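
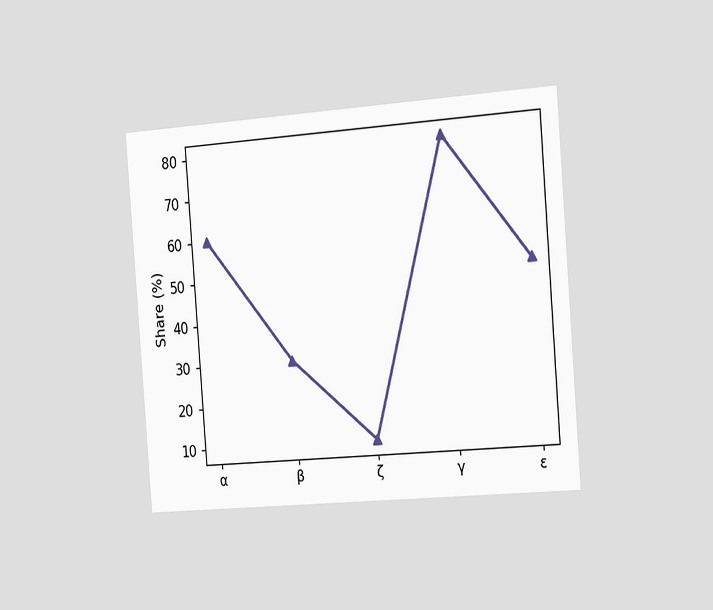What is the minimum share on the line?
10%

The chart is tilted about 4° counter-clockwise and viewed slightly from the right. The lowest point is at ζ, and reading across to the y-axis gives 10%.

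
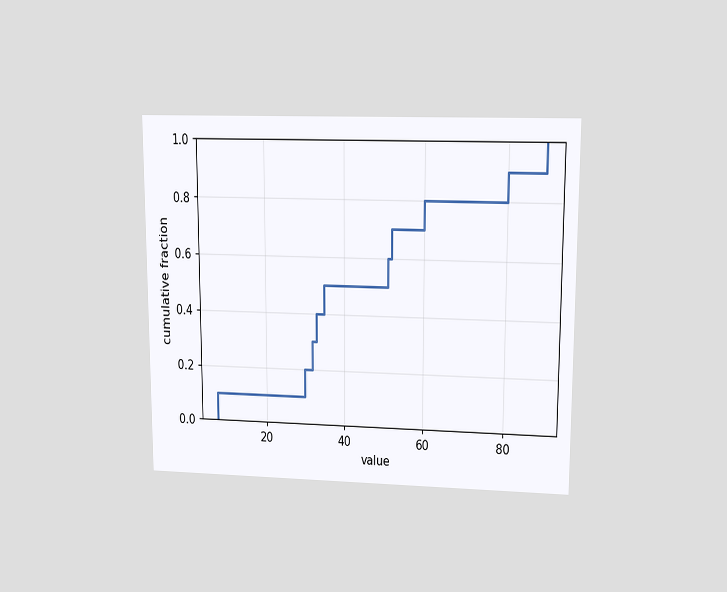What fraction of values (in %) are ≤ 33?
The chart is viewed at a slight angle. At x=33 the ECDF step is at 40%.

40%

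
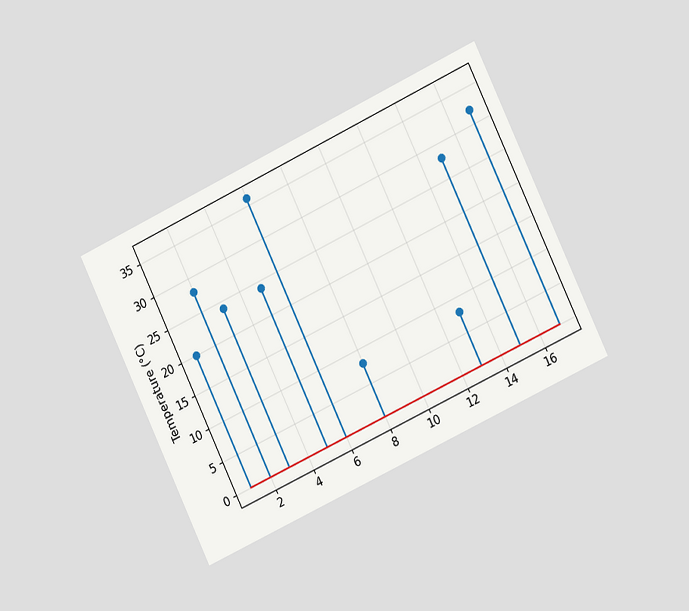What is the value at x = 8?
The chart is tilted about 25° counter-clockwise and viewed slightly from the right. The stem at x=8 reaches 8°C.

8°C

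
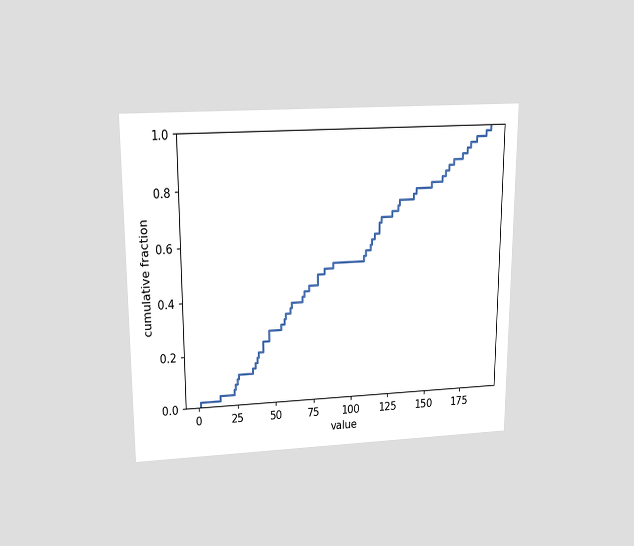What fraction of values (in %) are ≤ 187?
The chart is viewed slightly from above. At x=187 the ECDF step is at 98%.

98%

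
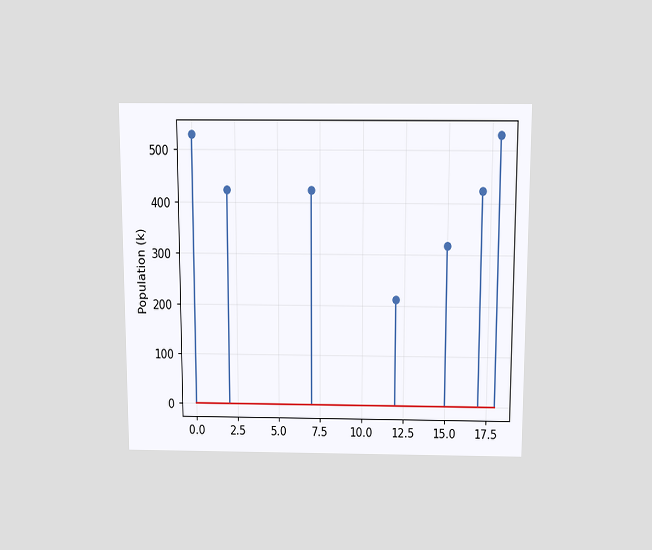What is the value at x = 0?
530k

The chart is viewed slightly from above. The stem at x=0 reaches 530k.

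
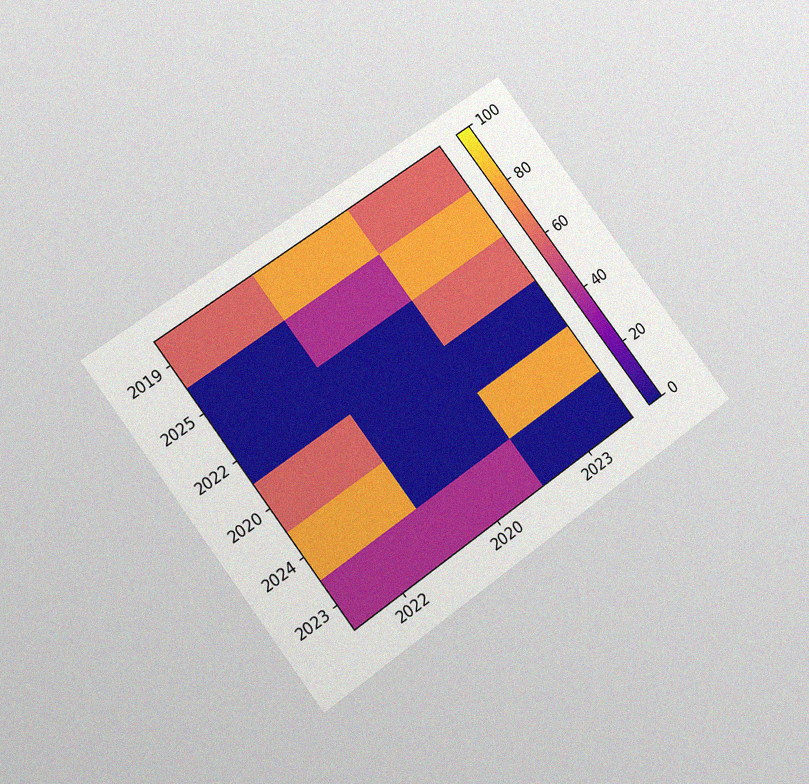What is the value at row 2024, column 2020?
0

The chart is tilted about 37° counter-clockwise and viewed at a slight angle, with some photo noise. Matching cell (2024, 2020) against the colorbar gives 0.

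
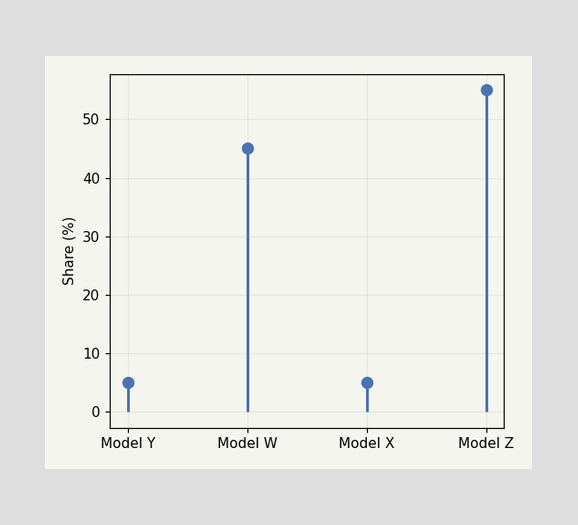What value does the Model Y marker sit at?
The Model Y marker sits at 5%.

5%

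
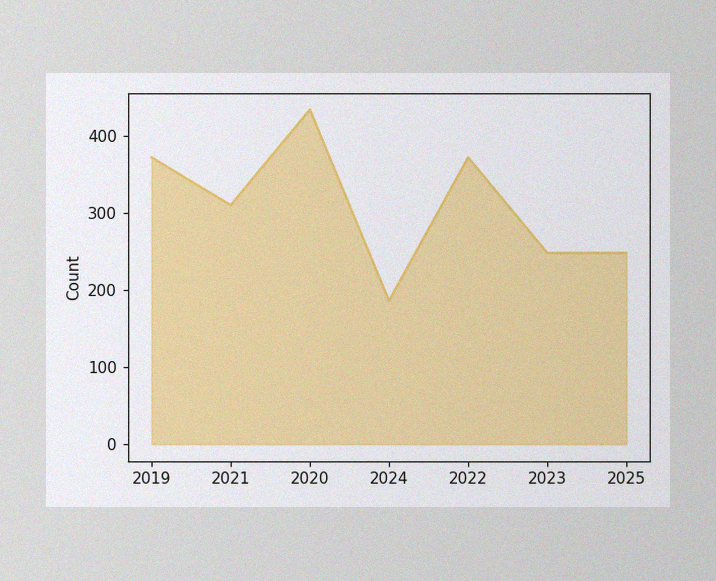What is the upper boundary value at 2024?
186

The image has some photo noise and uneven lighting. At 2024 the upper boundary is at 186.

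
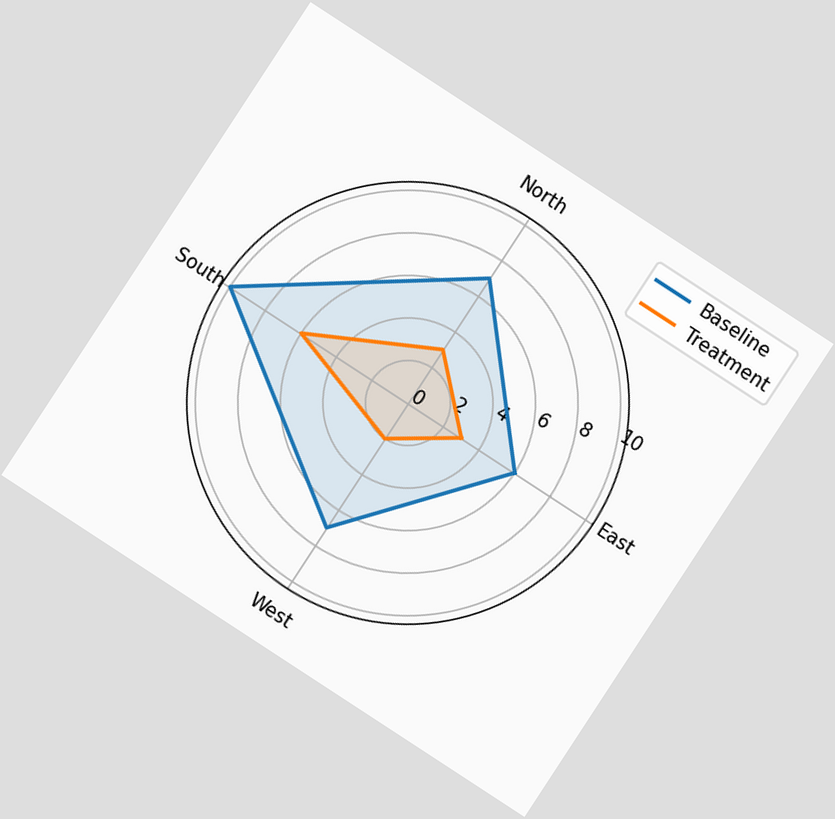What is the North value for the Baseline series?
7

The chart is tilted about 33° clockwise. On the North axis, Baseline reaches 7.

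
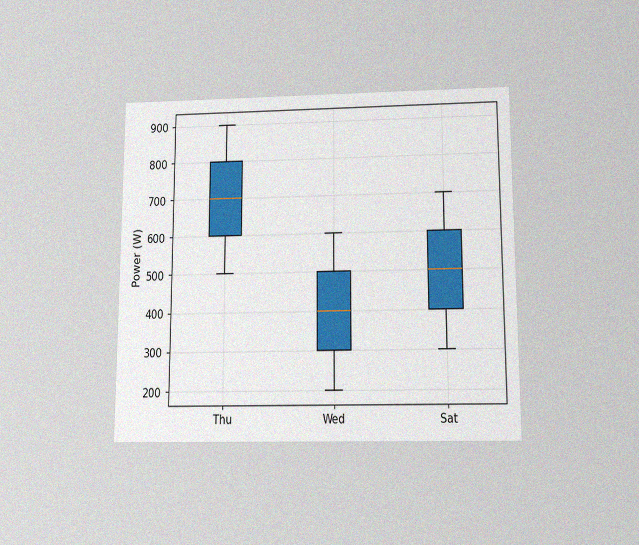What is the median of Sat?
The chart is viewed slightly from below, with some photo noise. The median line in the Sat box sits at 500W.

500W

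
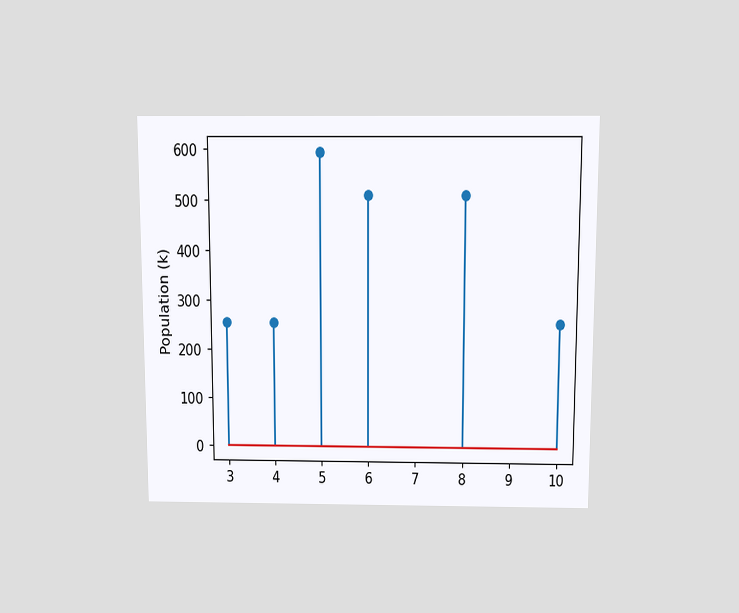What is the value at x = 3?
255k

The chart is viewed slightly from above. The stem at x=3 reaches 255k.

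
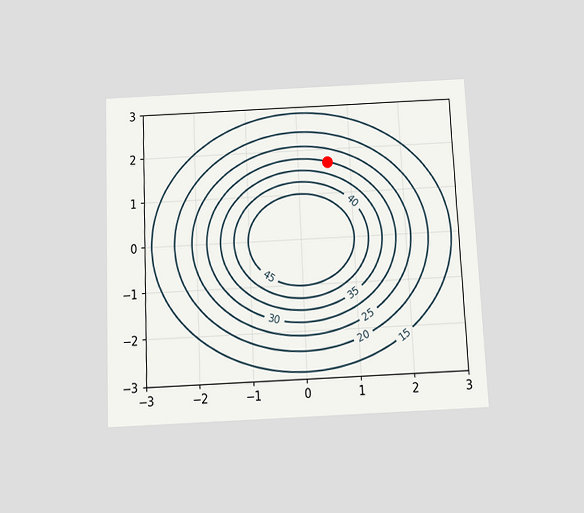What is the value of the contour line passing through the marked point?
The chart is tilted about 3° counter-clockwise and viewed slightly from below. The marked point sits on the contour labelled 30.

30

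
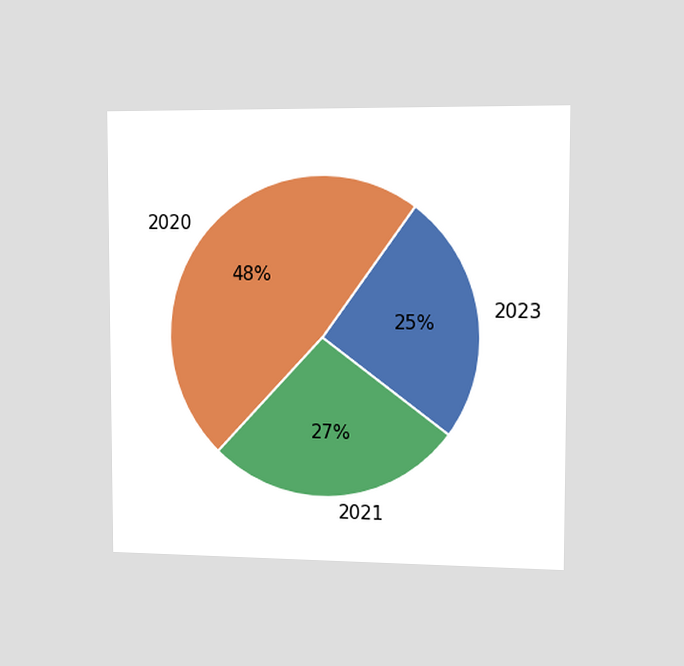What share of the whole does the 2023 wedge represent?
25%

The chart is viewed slightly from the right. The 2023 slice takes up 25% of the pie.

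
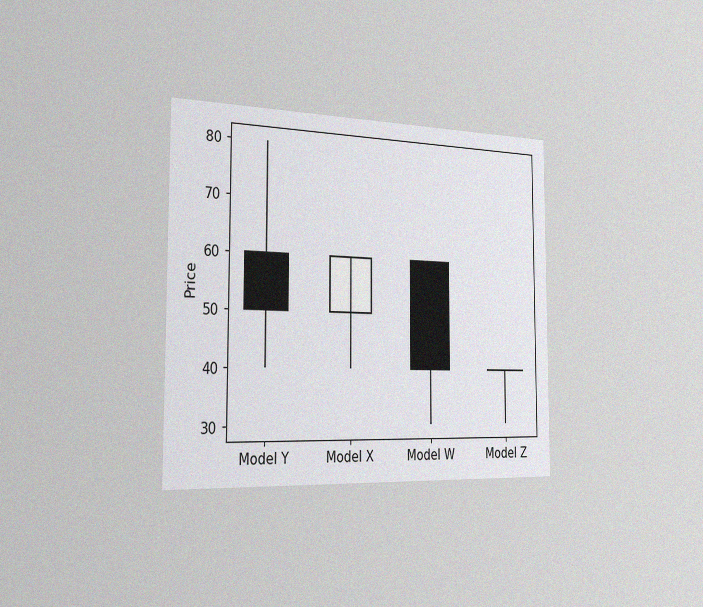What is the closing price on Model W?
40

The chart is viewed slightly from the left, with some photo noise. The Model W candle closes at 40.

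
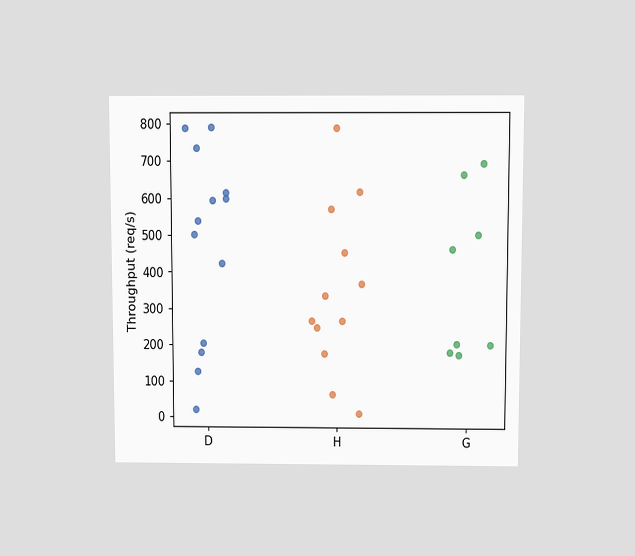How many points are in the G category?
The chart is viewed slightly from above. Counting the markers in the G column gives 8.

8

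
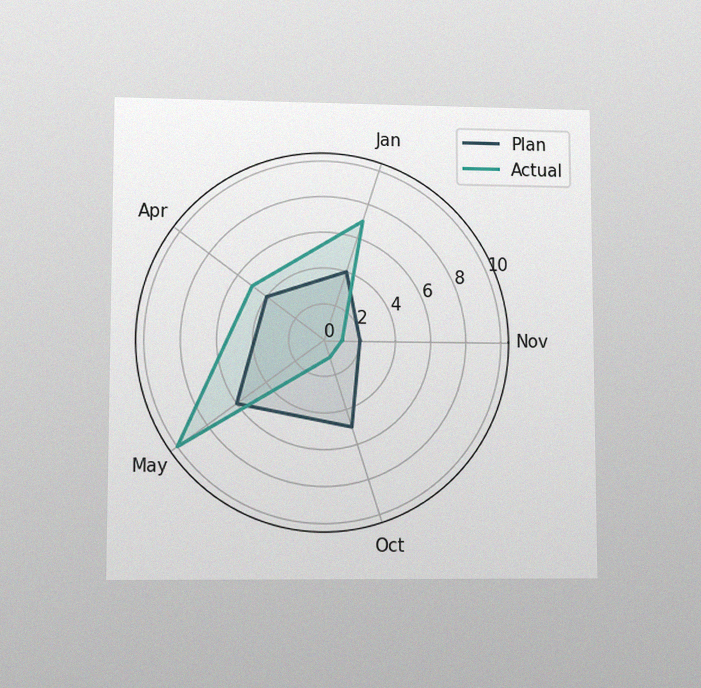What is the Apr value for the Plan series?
4

The chart is viewed at a slight angle, with some photo noise. On the Apr axis, Plan reaches 4.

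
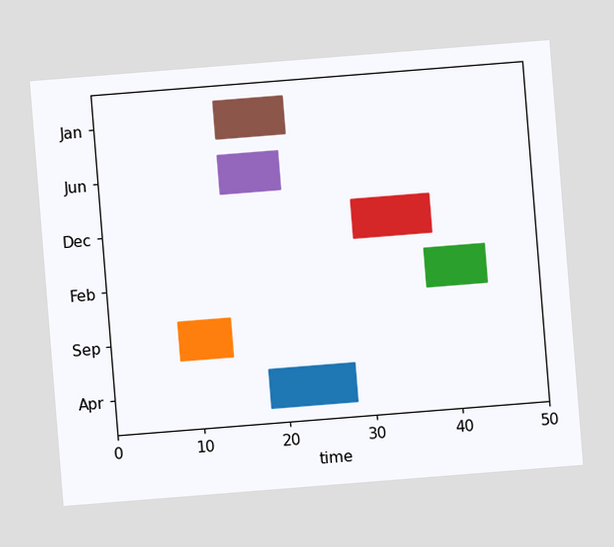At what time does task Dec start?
29

The chart is tilted about 5° counter-clockwise. The Dec bar begins at t=29.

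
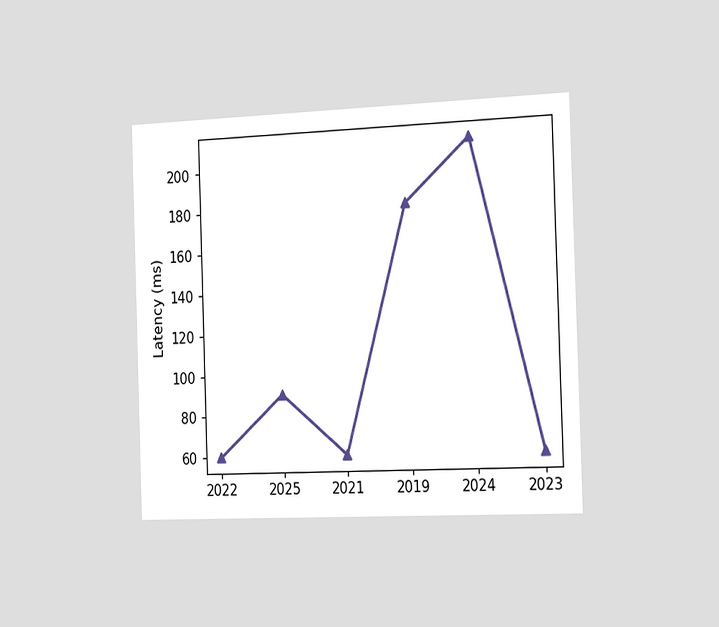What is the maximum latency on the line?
210ms

The chart is viewed slightly from the right. The highest point is at 2024, and reading across to the y-axis gives 210ms.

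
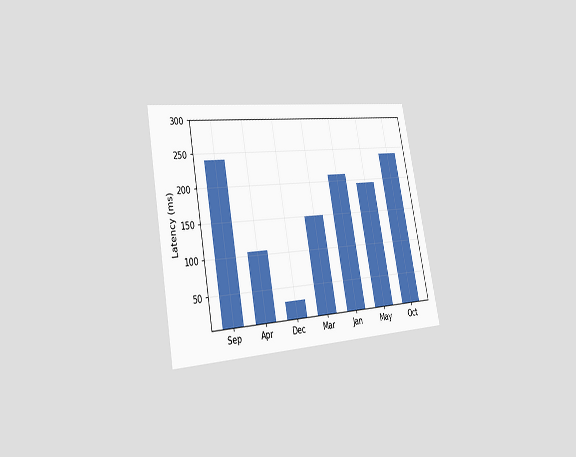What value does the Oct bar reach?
The chart is tilted about 11° counter-clockwise and viewed slightly from the left. Reading along the chart's y-axis, the Oct bar reaches 240ms.

240ms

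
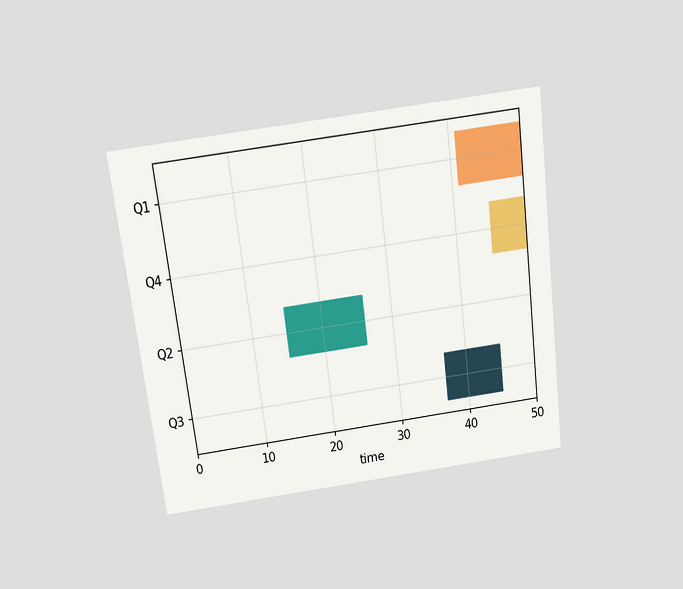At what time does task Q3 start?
37

The chart is tilted about 7° counter-clockwise and viewed slightly from above. The Q3 bar begins at t=37.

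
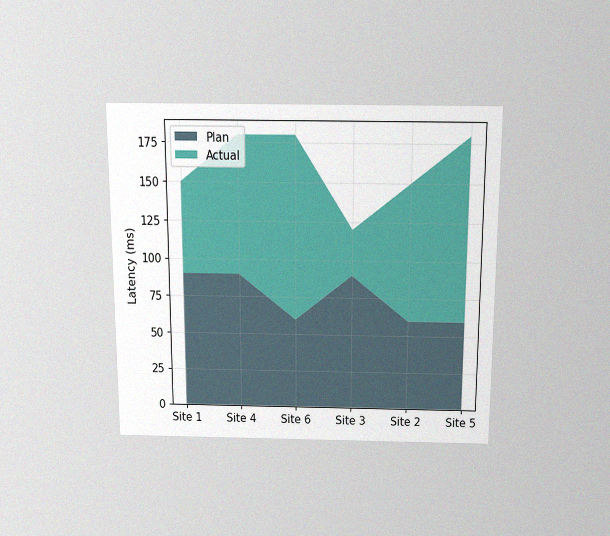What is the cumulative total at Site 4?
The chart is viewed slightly from above, with some photo noise. The stacked total at Site 4 reaches 180ms.

180ms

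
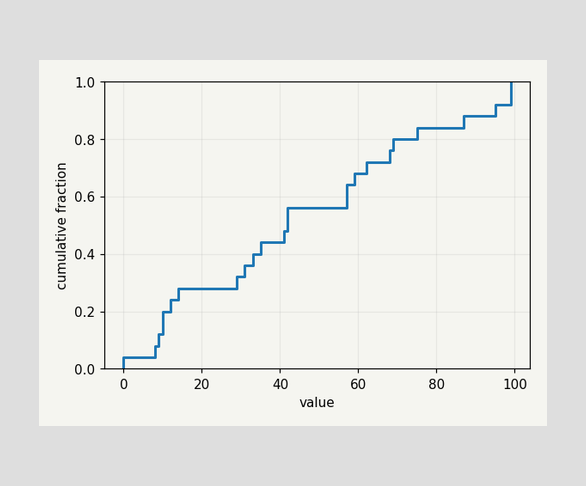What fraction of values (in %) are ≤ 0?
4%

At x=0 the ECDF step is at 4%.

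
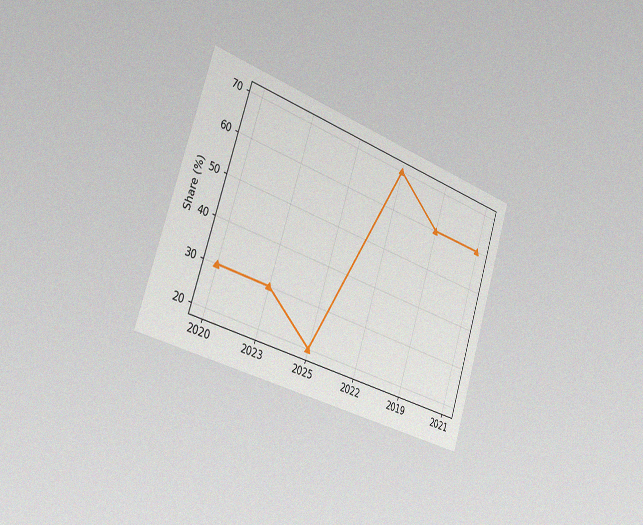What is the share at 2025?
20%

The chart is tilted about 18° clockwise and viewed slightly from the left, with some photo noise. At 2025, the line is at 20%.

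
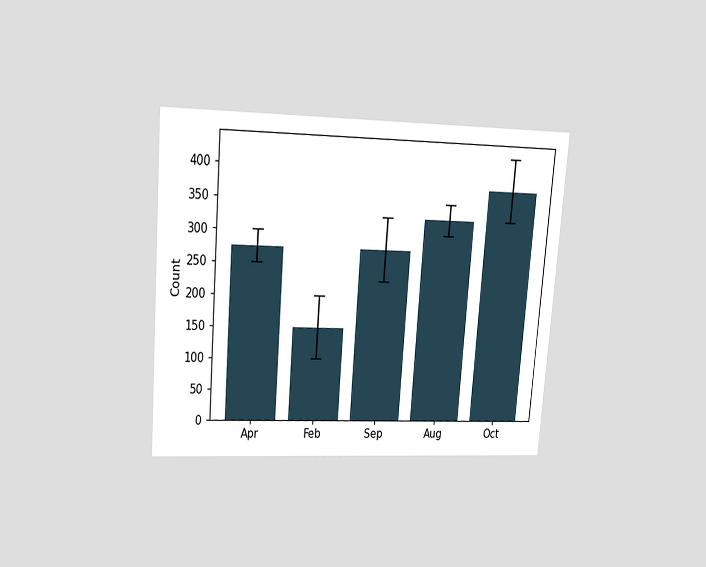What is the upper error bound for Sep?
325

The chart is tilted about 5° clockwise and viewed slightly from above. The Sep bar's upper whisker reaches 325.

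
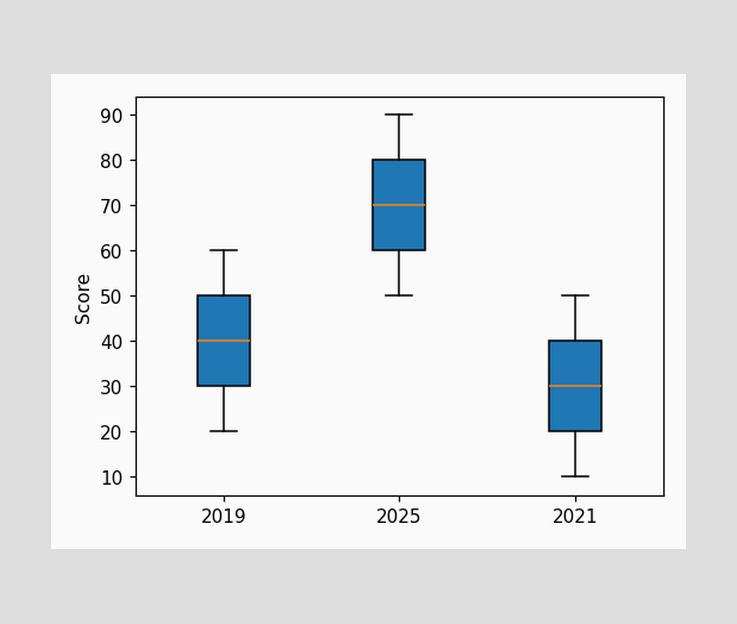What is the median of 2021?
The median line in the 2021 box sits at 30.

30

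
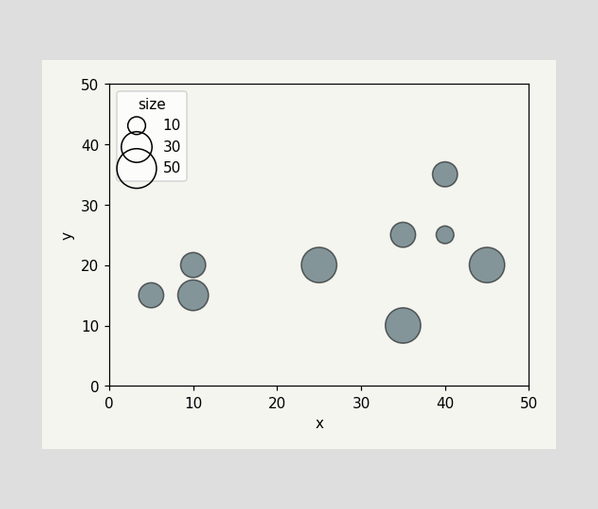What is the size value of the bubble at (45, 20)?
40

Matching the bubble at (45, 20) against the size legend gives 40.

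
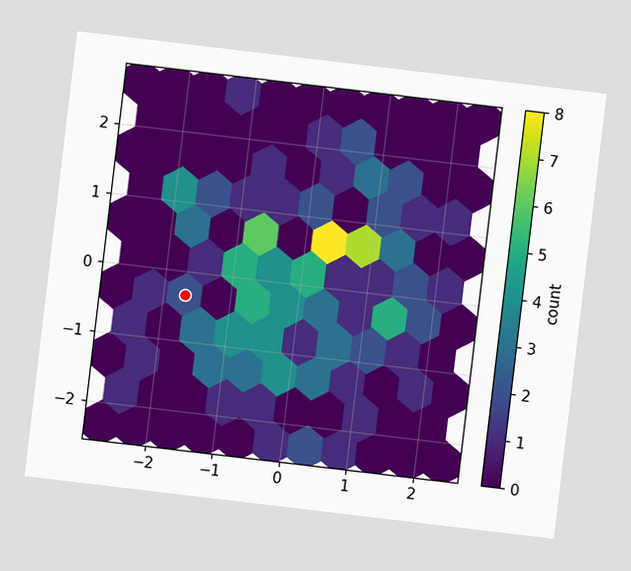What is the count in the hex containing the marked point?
2

The chart is tilted about 7° clockwise. The marked hex reads 2 on the colorbar.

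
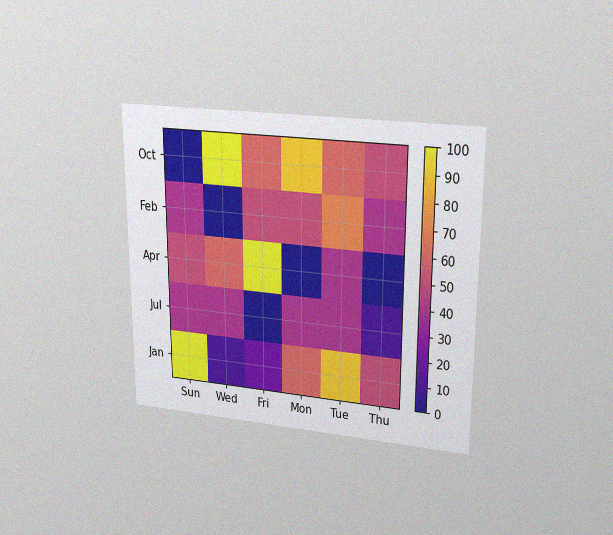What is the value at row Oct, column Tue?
60

The chart is viewed at a slight angle, with some photo noise. Matching cell (Oct, Tue) against the colorbar gives 60.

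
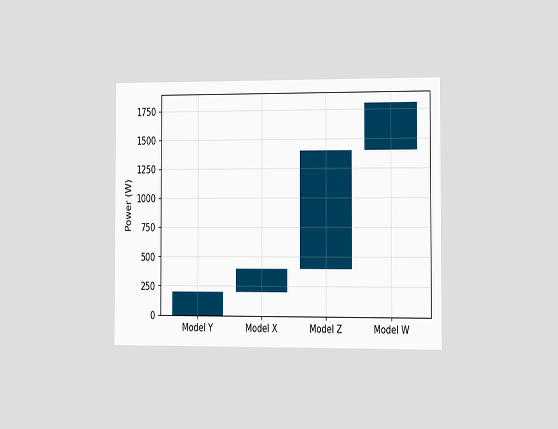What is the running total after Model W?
1800W

The chart is viewed at a slight angle. After Model W the running total reaches 1800W.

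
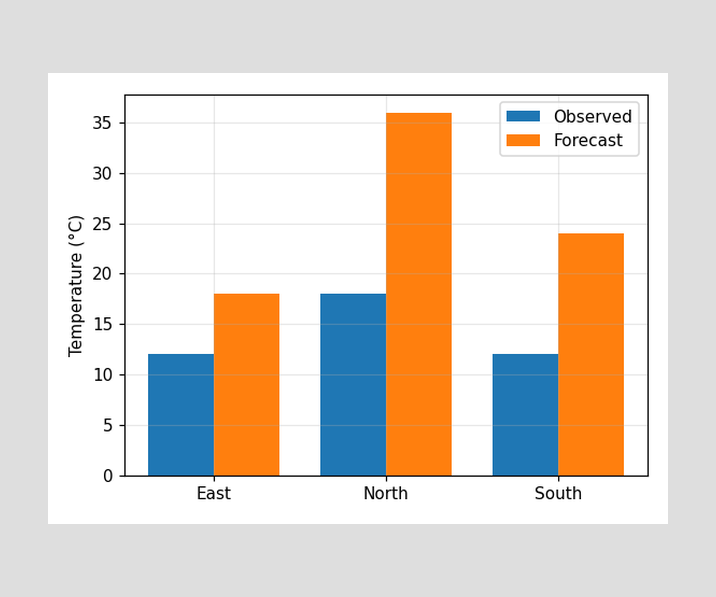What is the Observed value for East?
12°C

The Observed bar at East reaches 12°C on the y-axis.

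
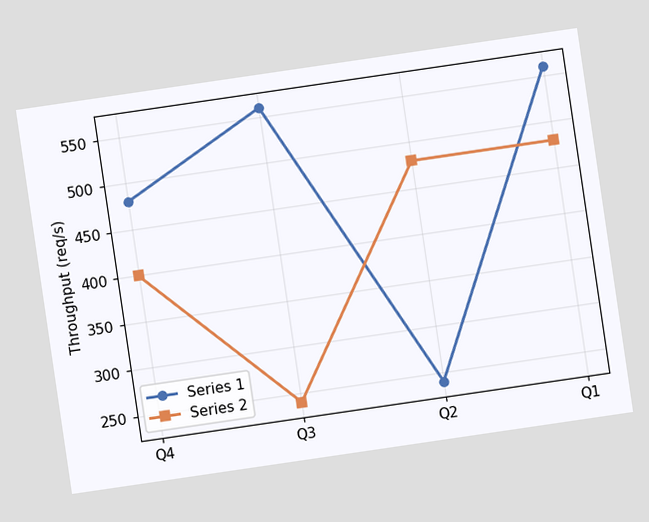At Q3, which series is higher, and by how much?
Series 1, by 320req/s

The chart is tilted about 8° counter-clockwise. At Q3, Series 1 sits above the other line by 320req/s.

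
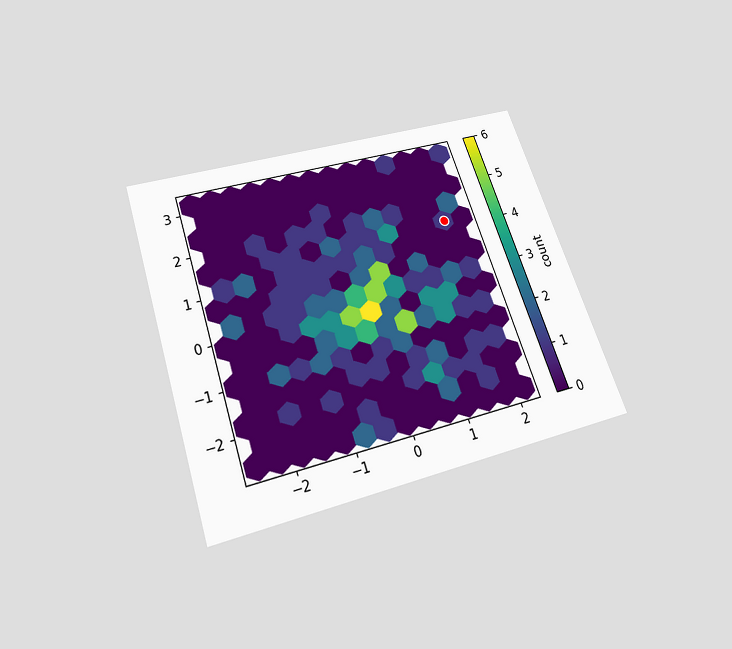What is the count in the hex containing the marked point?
The chart is tilted about 19° counter-clockwise and viewed slightly from below. The marked hex reads 1 on the colorbar.

1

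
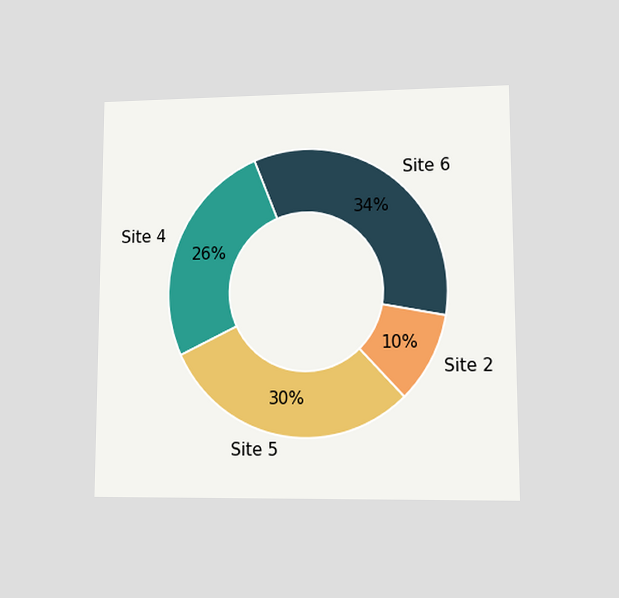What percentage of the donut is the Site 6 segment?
The chart is viewed at a slight angle. The Site 6 segment takes up 34% of the ring.

34%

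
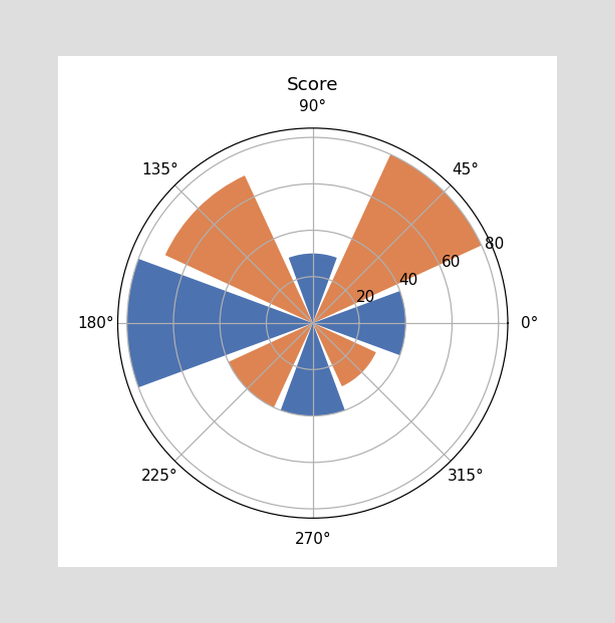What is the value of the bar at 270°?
40

The bar at 270° reaches 40 on the radial axis.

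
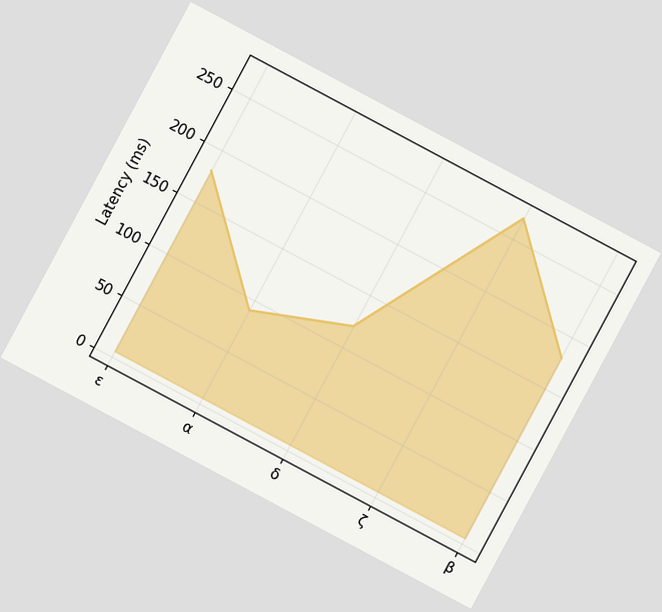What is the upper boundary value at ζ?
270ms

The chart is tilted about 28° clockwise. At ζ the upper boundary is at 270ms.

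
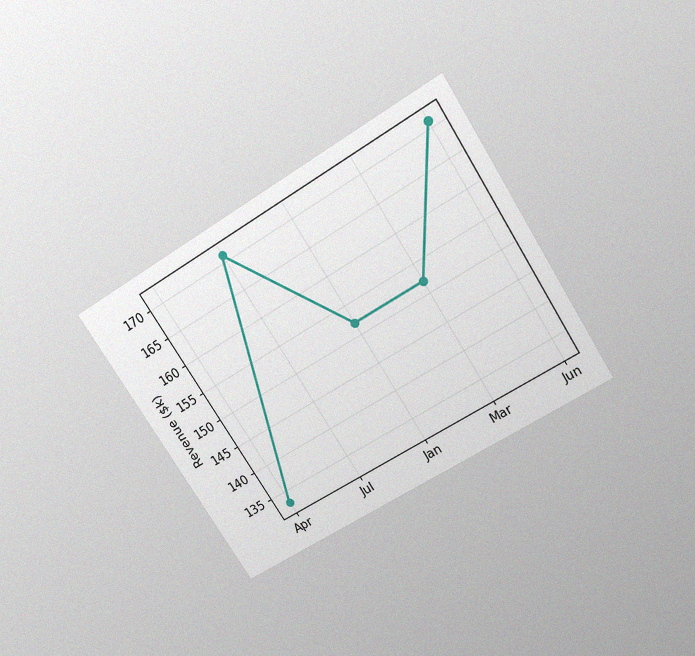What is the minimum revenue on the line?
The chart is tilted about 33° counter-clockwise and viewed slightly from above, with some photo noise. The lowest point is at Apr, and reading across to the y-axis gives $133k.

$133k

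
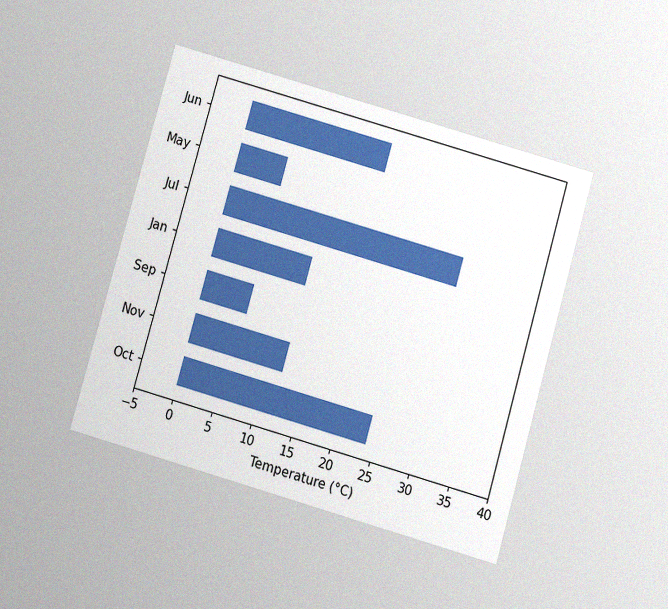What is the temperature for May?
6°C

The chart is tilted about 16° clockwise and viewed slightly from below, with some photo noise. Reading along the chart's x-axis, the May bar reaches 6°C.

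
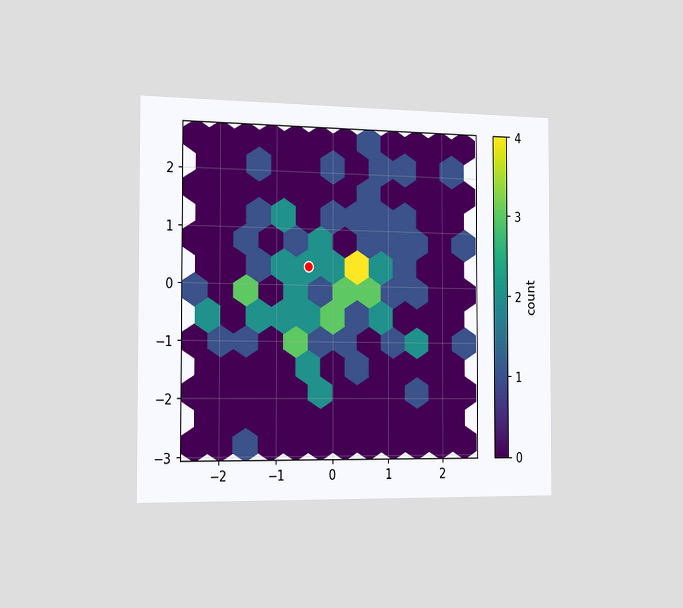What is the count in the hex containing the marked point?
2

The chart is viewed slightly from the left. The marked hex reads 2 on the colorbar.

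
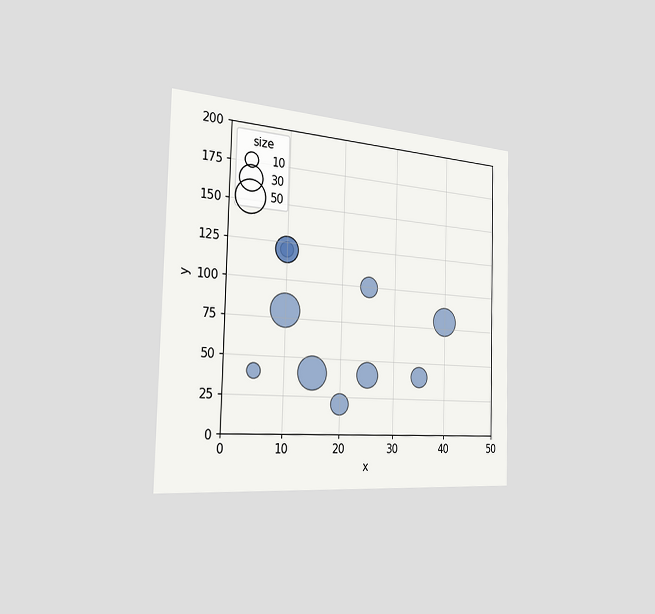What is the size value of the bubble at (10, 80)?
50

The chart is viewed slightly from the left. Matching the bubble at (10, 80) against the size legend gives 50.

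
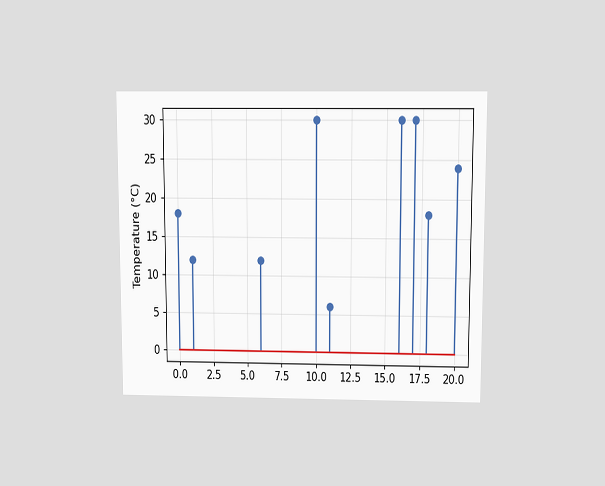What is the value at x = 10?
30°C

The chart is viewed slightly from above. The stem at x=10 reaches 30°C.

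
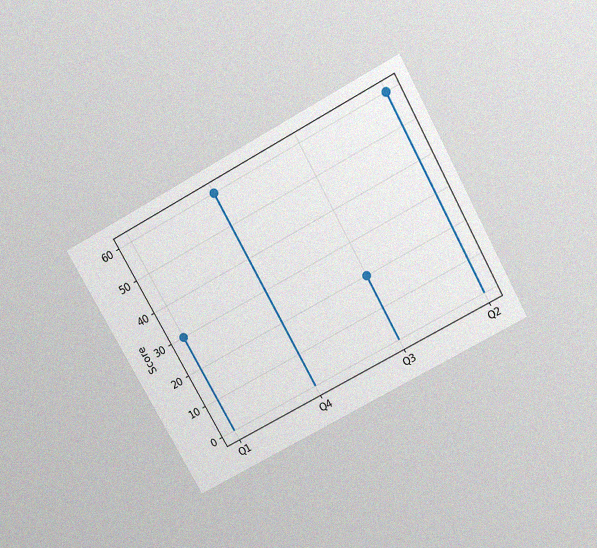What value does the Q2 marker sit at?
60

The chart is tilted about 29° counter-clockwise and viewed slightly from above, with some photo noise. The Q2 marker sits at 60.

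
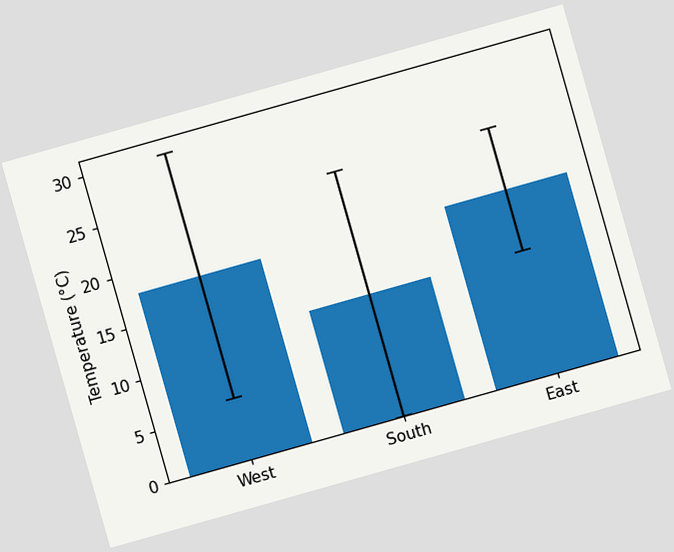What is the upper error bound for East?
The chart is tilted about 16° counter-clockwise. The East bar's upper whisker reaches 24°C.

24°C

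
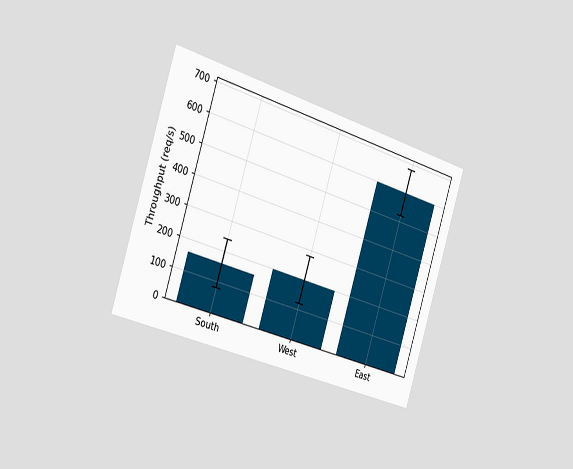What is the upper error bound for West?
280req/s

The chart is tilted about 17° clockwise and viewed slightly from the left. The West bar's upper whisker reaches 280req/s.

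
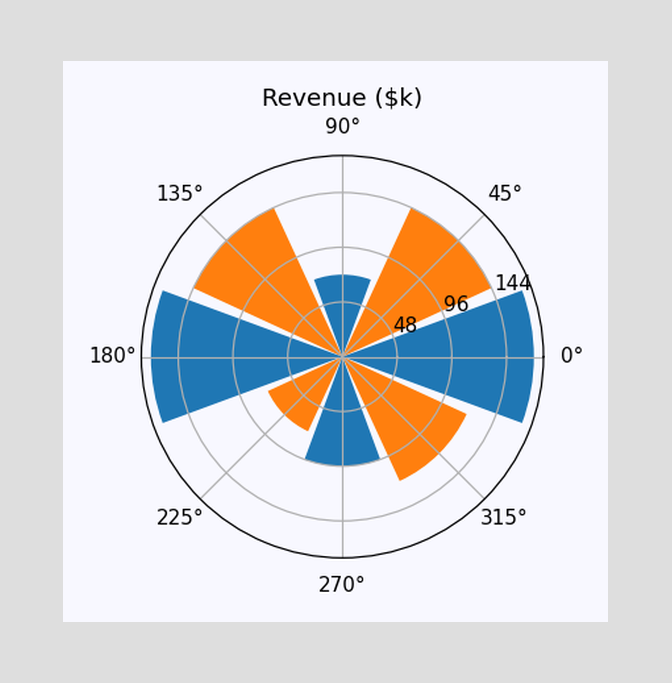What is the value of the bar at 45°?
The bar at 45° reaches $144k on the radial axis.

$144k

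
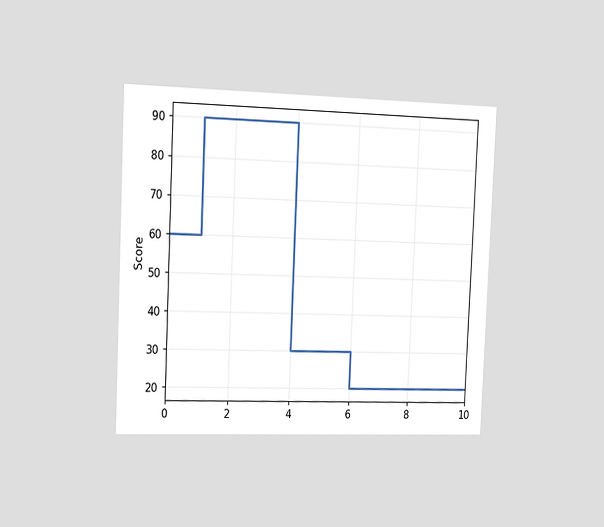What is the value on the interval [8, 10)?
20

The chart is tilted about 3° clockwise and viewed slightly from the left. On [8, 10) the step sits at 20.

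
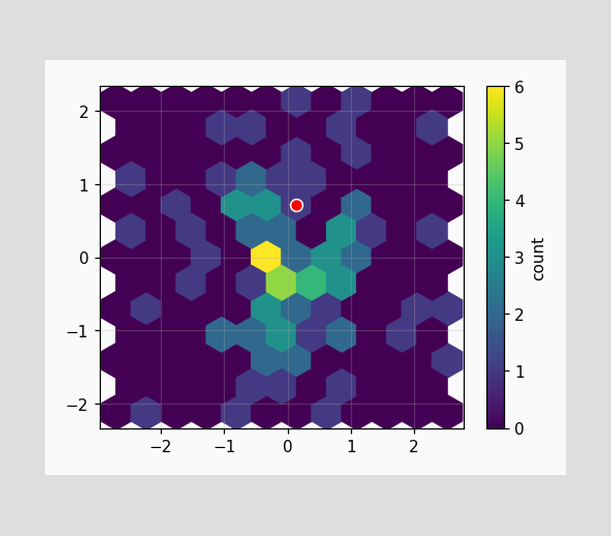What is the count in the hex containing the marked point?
The marked hex reads 1 on the colorbar.

1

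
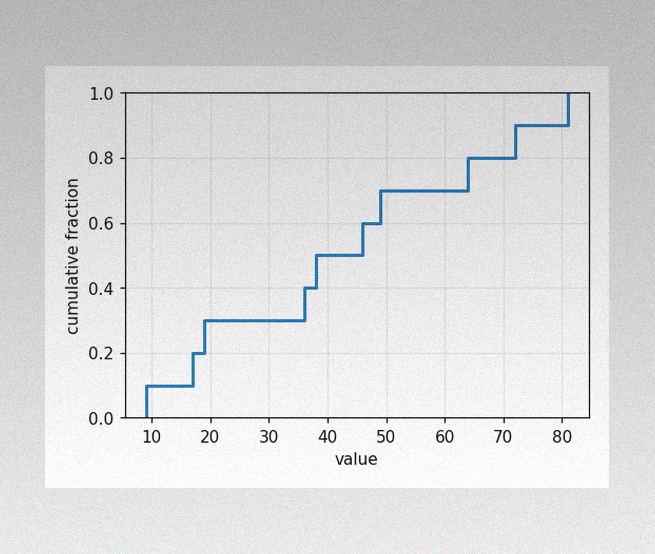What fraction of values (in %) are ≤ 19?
The image has some photo noise and uneven lighting. At x=19 the ECDF step is at 30%.

30%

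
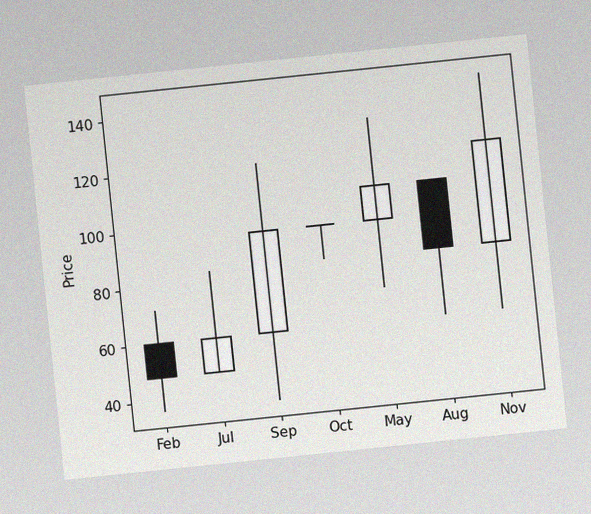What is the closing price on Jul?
60

The chart is tilted about 6° counter-clockwise, with some photo noise. The Jul candle closes at 60.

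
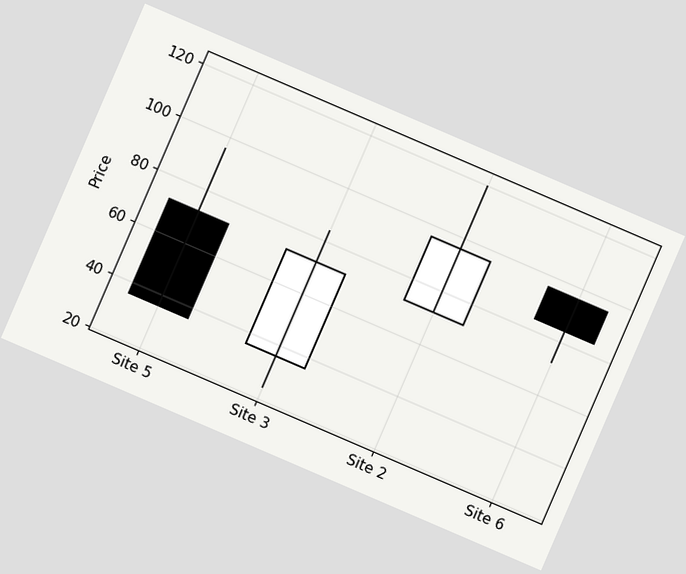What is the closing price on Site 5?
The chart is tilted about 23° clockwise. The Site 5 candle closes at 36.

36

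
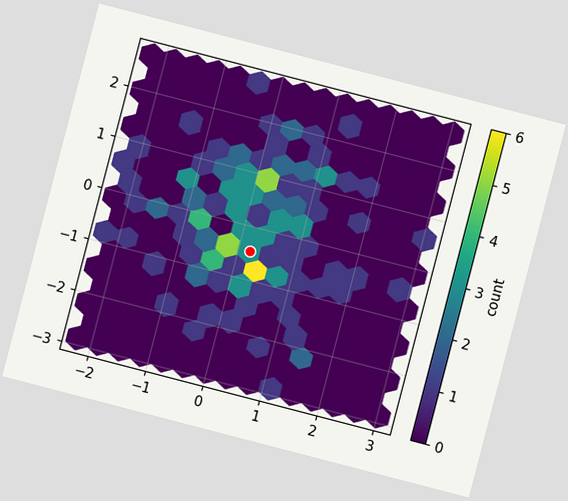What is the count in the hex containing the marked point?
The chart is tilted about 15° clockwise. The marked hex reads 3 on the colorbar.

3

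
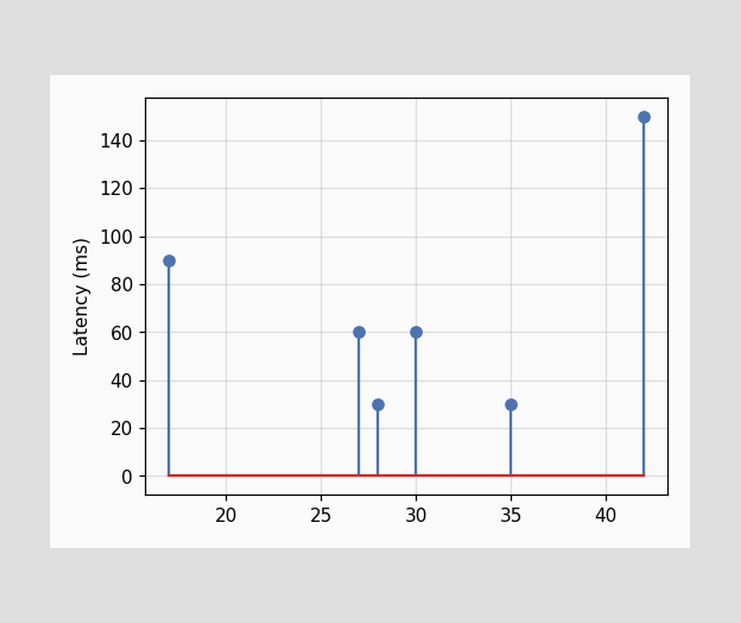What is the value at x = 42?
150ms

The stem at x=42 reaches 150ms.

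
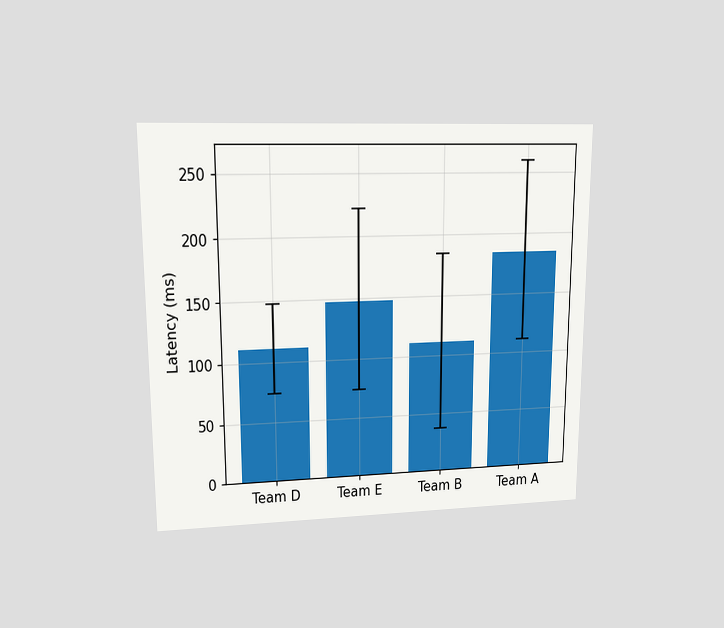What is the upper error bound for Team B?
The chart is viewed at a slight angle. The Team B bar's upper whisker reaches 185ms.

185ms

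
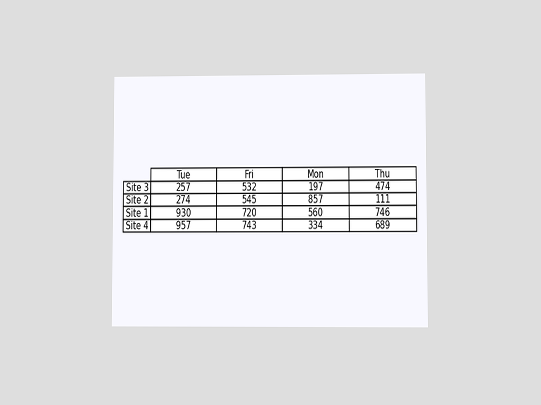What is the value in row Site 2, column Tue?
274

The chart is viewed at a slight angle. The (Site 2, Tue) cell reads 274.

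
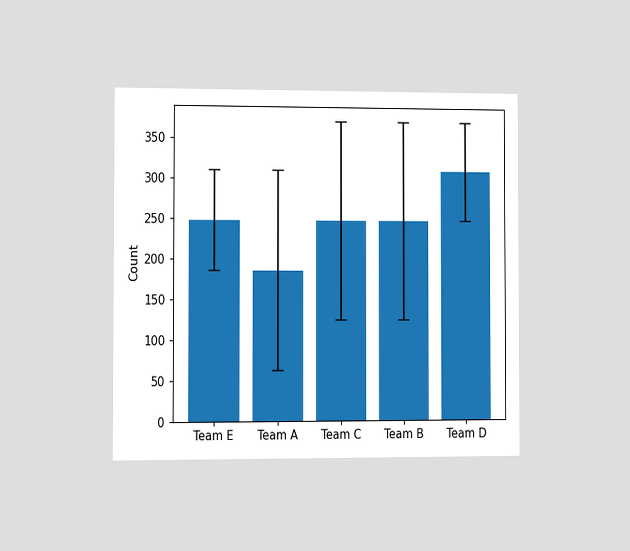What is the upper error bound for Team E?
310

The chart is viewed slightly from the left. The Team E bar's upper whisker reaches 310.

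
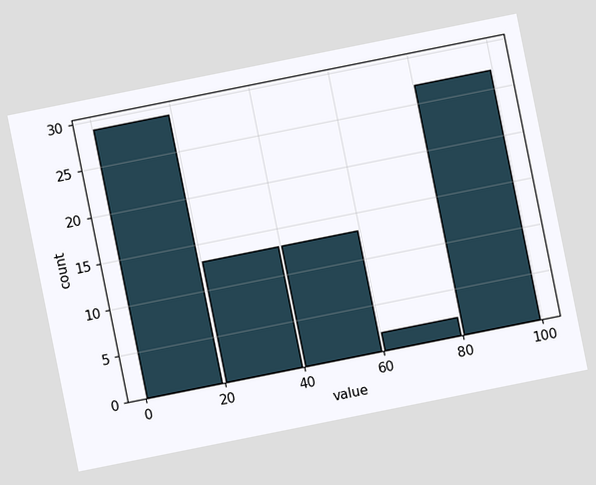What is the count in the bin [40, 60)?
The chart is tilted about 11° counter-clockwise. The [40, 60) bin has height 13.

13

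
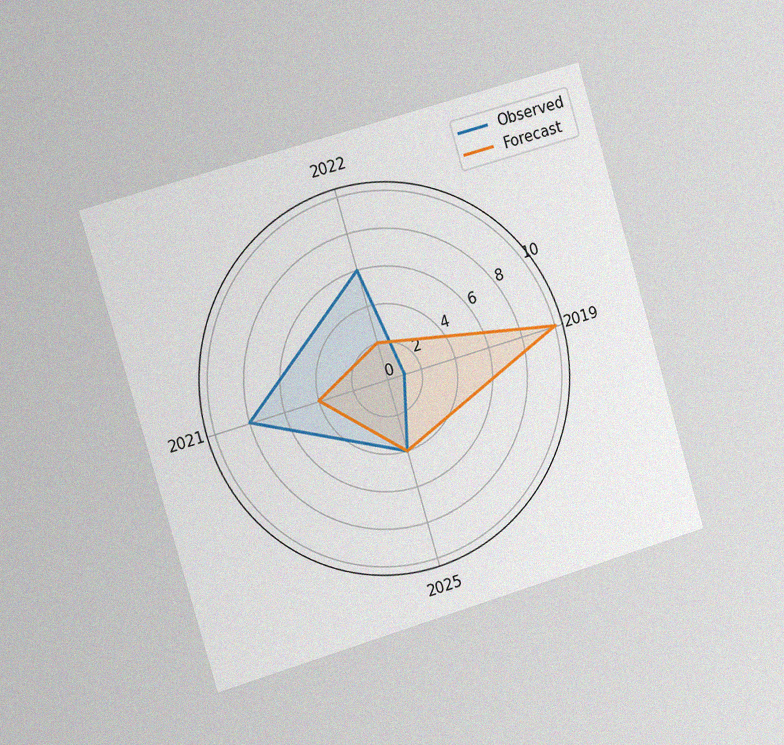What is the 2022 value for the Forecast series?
The chart is tilted about 16° counter-clockwise and viewed slightly from the left, with some photo noise. On the 2022 axis, Forecast reaches 2.

2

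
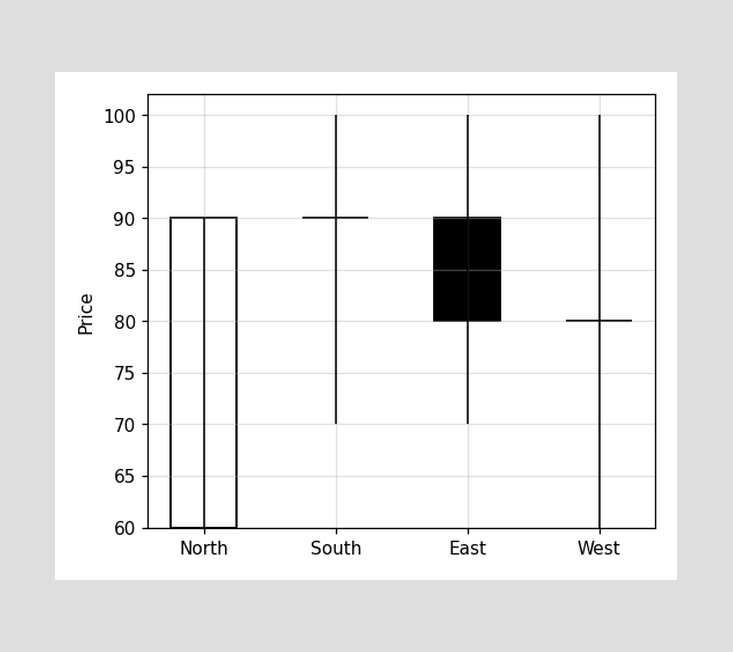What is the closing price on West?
80

The West candle closes at 80.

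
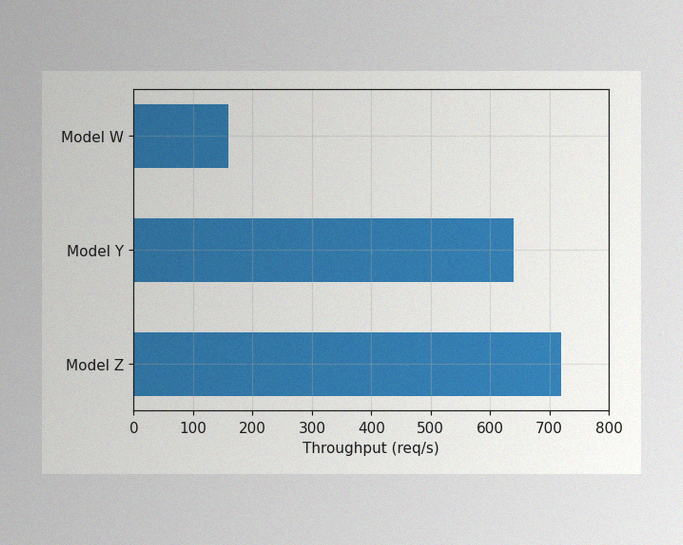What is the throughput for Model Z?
720req/s

The image has some photo noise and uneven lighting. Reading along the chart's x-axis, the Model Z bar reaches 720req/s.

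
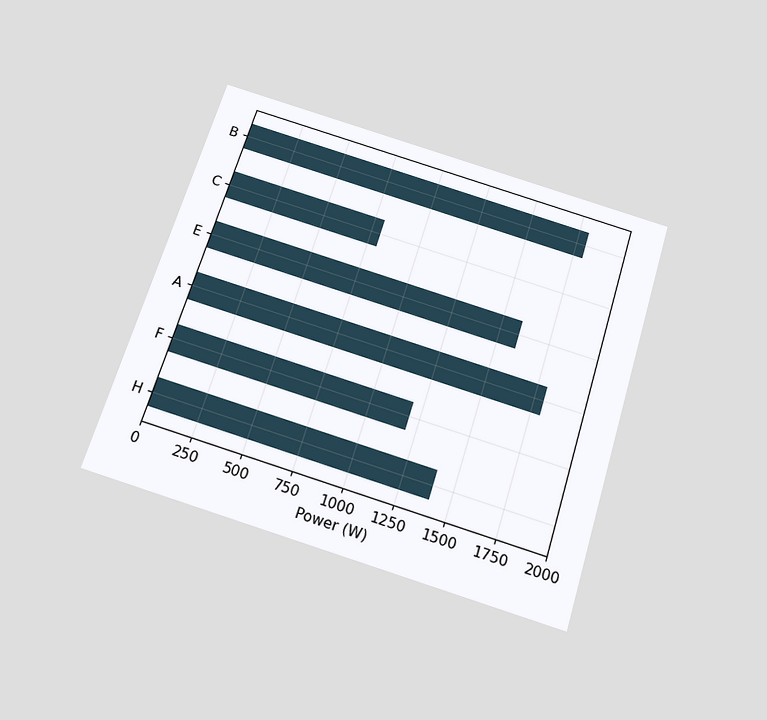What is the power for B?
1800W

The chart is tilted about 17° clockwise and viewed slightly from below. Reading along the chart's x-axis, the B bar reaches 1800W.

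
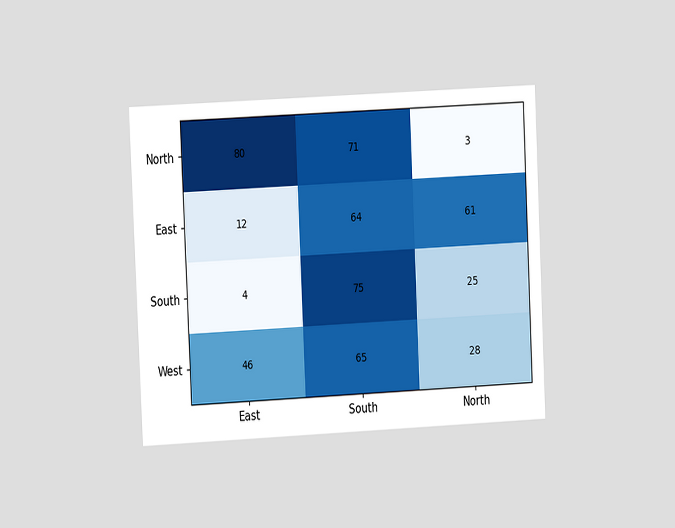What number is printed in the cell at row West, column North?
The chart is tilted about 3° counter-clockwise and viewed at a slight angle. The (West, North) cell reads 28.

28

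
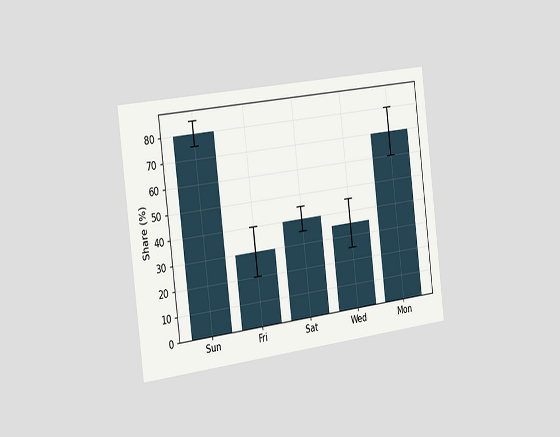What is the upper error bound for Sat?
The chart is tilted about 7° counter-clockwise and viewed slightly from the left. The Sat bar's upper whisker reaches 45%.

45%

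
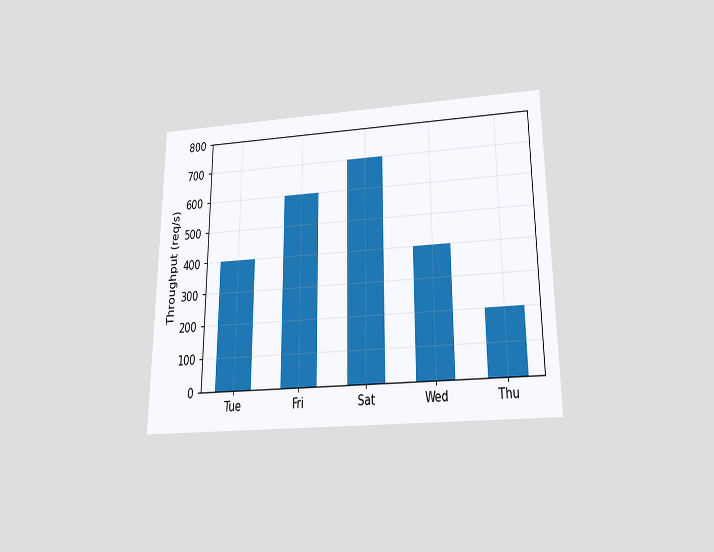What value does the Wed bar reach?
The chart is viewed slightly from below. Reading along the chart's y-axis, the Wed bar reaches 400req/s.

400req/s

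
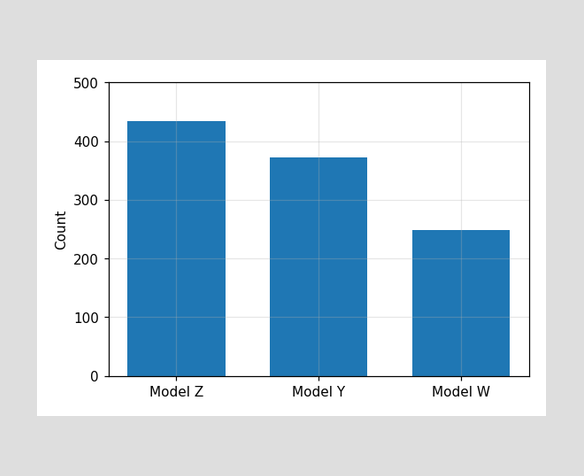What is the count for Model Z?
Reading along the chart's y-axis, the Model Z bar reaches 434.

434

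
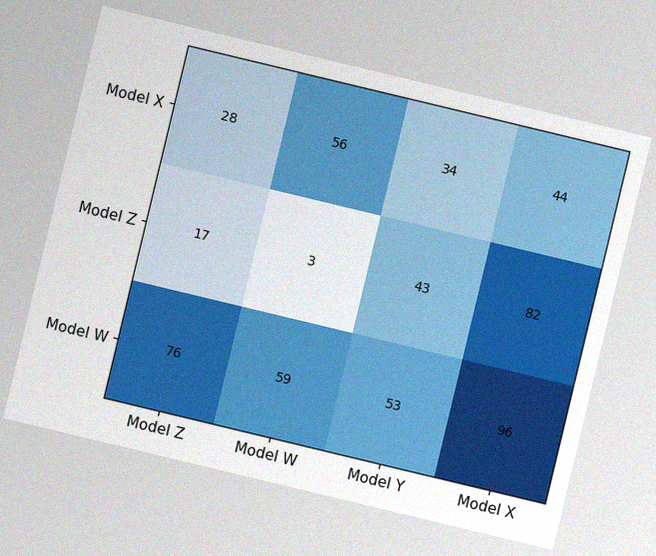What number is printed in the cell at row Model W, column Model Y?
53

The chart is tilted about 13° clockwise, with some photo noise. The (Model W, Model Y) cell reads 53.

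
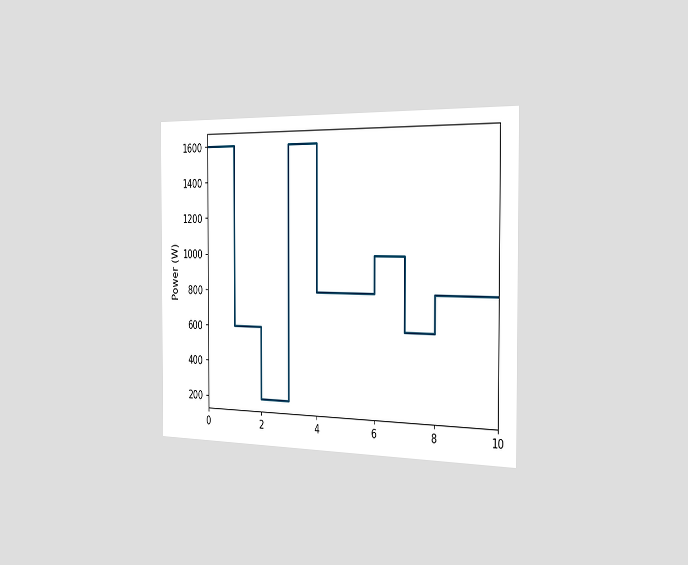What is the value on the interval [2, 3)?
The chart is viewed slightly from the right. On [2, 3) the step sits at 200W.

200W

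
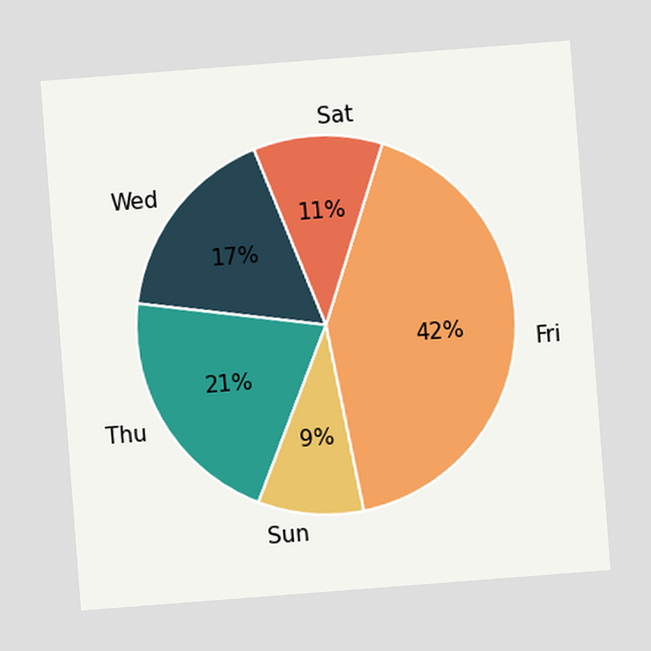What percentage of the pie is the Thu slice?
The chart is tilted about 4° counter-clockwise. The Thu slice takes up 21% of the pie.

21%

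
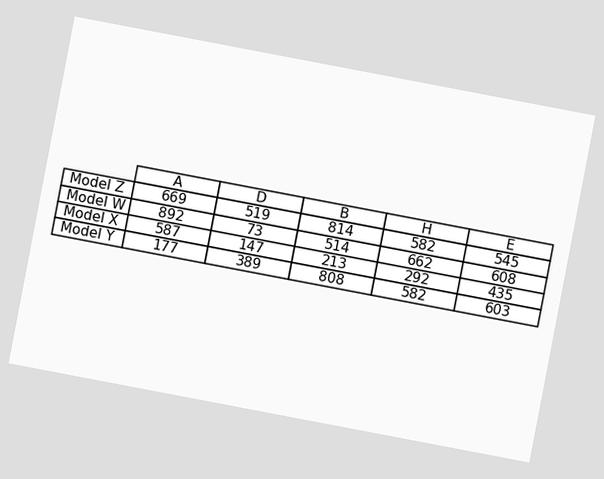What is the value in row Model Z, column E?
The chart is tilted about 11° clockwise. The (Model Z, E) cell reads 545.

545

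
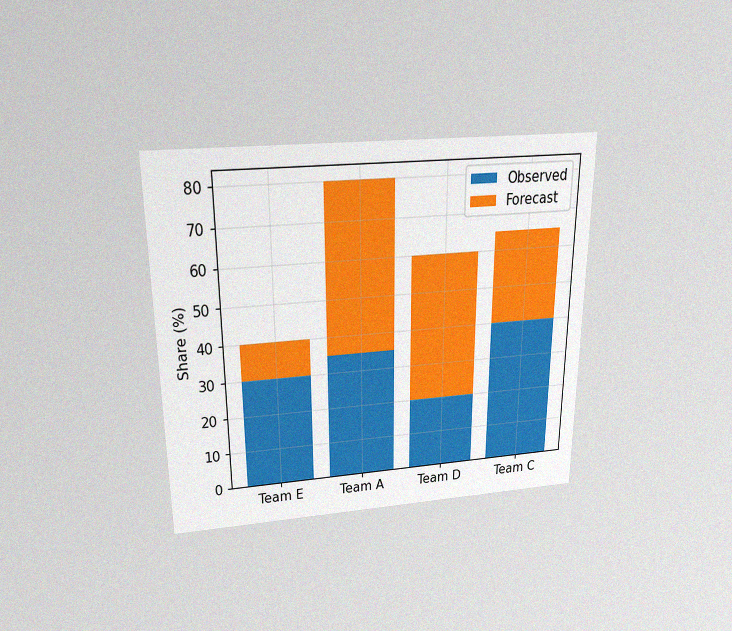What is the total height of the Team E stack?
The chart is viewed slightly from above, with some photo noise. The Team E stack's top reaches 40% on the y-axis.

40%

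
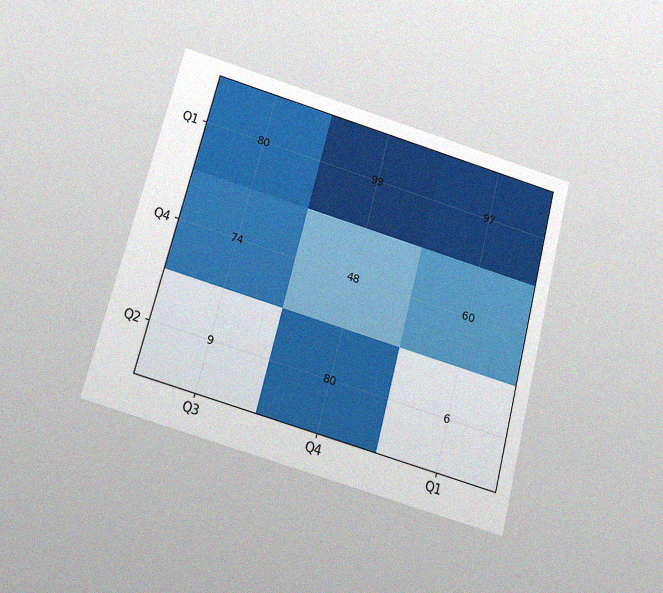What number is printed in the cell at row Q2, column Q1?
The chart is tilted about 15° clockwise and viewed slightly from below, with some photo noise. The (Q2, Q1) cell reads 6.

6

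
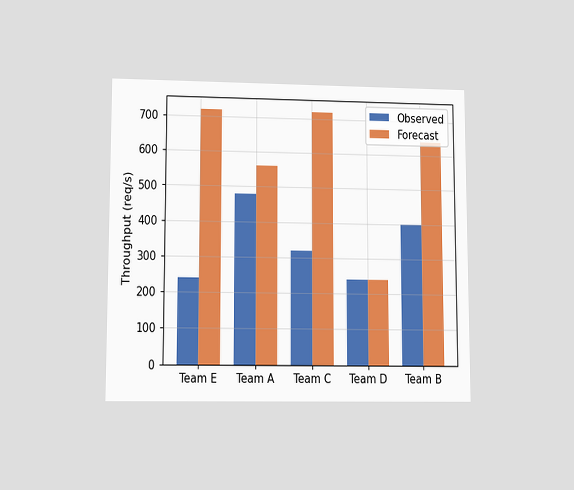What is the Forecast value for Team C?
The chart is viewed at a slight angle. The Forecast bar at Team C reaches 720req/s on the y-axis.

720req/s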